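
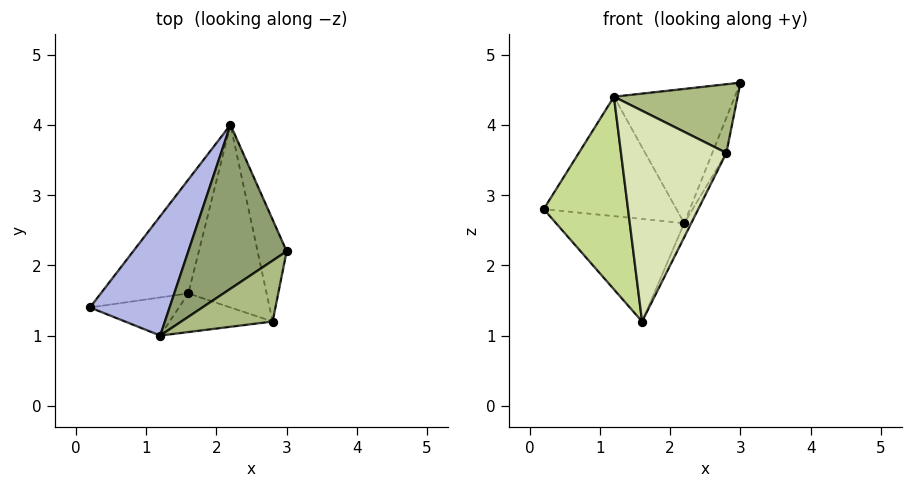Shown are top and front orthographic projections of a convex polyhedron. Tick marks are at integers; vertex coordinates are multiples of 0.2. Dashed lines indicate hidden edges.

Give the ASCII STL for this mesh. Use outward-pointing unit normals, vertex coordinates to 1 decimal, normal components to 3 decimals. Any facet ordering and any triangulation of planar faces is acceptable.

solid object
 facet normal -0.687 0.487 -0.540
  outer loop
   vertex 1.6 1.6 1.2
   vertex 0.2 1.4 2.8
   vertex 2.2 4.0 2.6
  endloop
 endfacet
 facet normal 0.952 0.100 -0.290
  outer loop
   vertex 2.8 1.2 3.6
   vertex 2.2 4.0 2.6
   vertex 3.0 2.2 4.6
  endloop
 endfacet
 facet normal 0.896 0.034 -0.442
  outer loop
   vertex 2.8 1.2 3.6
   vertex 1.6 1.6 1.2
   vertex 2.2 4.0 2.6
  endloop
 endfacet
 facet normal -0.647 0.539 0.539
  outer loop
   vertex 1.2 1.0 4.4
   vertex 2.2 4.0 2.6
   vertex 0.2 1.4 2.8
  endloop
 endfacet
 facet normal -0.453 0.565 0.690
  outer loop
   vertex 1.2 1.0 4.4
   vertex 3.0 2.2 4.6
   vertex 2.2 4.0 2.6
  endloop
 endfacet
 facet normal 0.391 -0.689 0.610
  outer loop
   vertex 1.2 1.0 4.4
   vertex 2.8 1.2 3.6
   vertex 3.0 2.2 4.6
  endloop
 endfacet
 facet normal -0.081 -0.978 -0.194
  outer loop
   vertex 1.2 1.0 4.4
   vertex 0.2 1.4 2.8
   vertex 1.6 1.6 1.2
  endloop
 endfacet
 facet normal 0.033 -0.983 -0.180
  outer loop
   vertex 1.2 1.0 4.4
   vertex 1.6 1.6 1.2
   vertex 2.8 1.2 3.6
  endloop
 endfacet
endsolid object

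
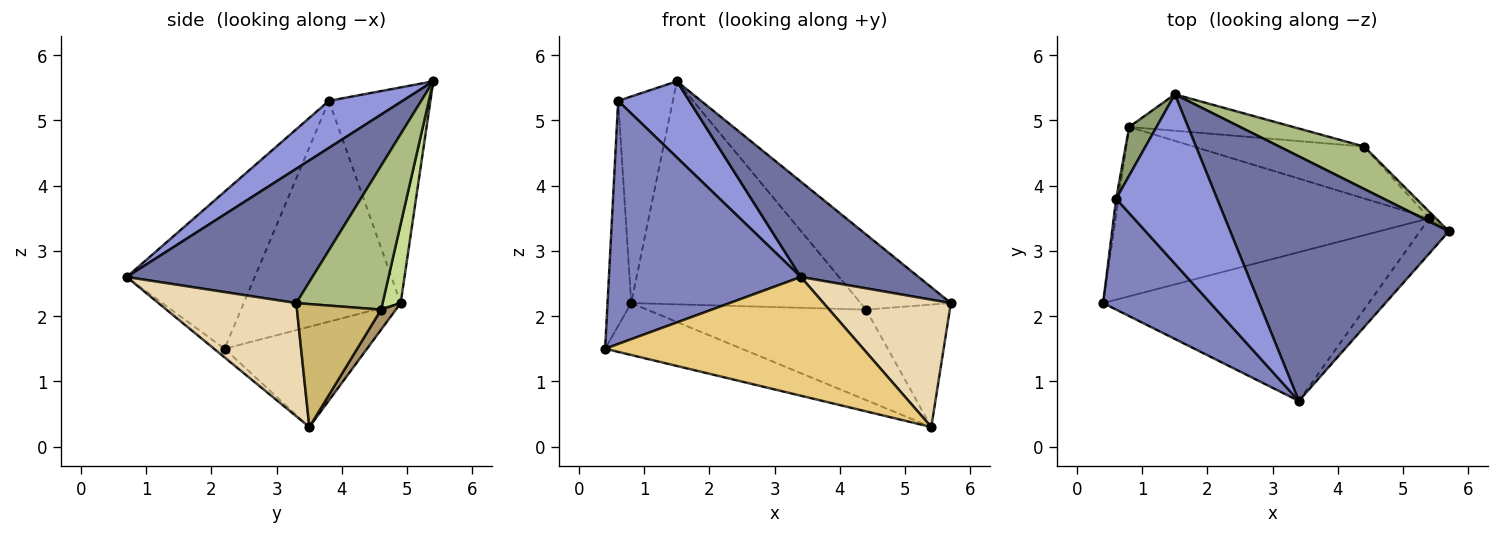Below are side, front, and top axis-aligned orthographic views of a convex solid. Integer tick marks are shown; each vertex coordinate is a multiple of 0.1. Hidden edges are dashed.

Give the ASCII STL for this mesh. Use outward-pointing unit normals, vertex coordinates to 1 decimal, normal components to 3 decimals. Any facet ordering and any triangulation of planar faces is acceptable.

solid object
 facet normal 0.497 -0.315 0.809
  outer loop
   vertex 3.4 0.7 2.6
   vertex 5.7 3.3 2.2
   vertex 1.5 5.4 5.6
  endloop
 endfacet
 facet normal -0.519 -0.778 0.355
  outer loop
   vertex 0.6 3.8 5.3
   vertex 0.4 2.2 1.5
   vertex 3.4 0.7 2.6
  endloop
 endfacet
 facet normal 0.391 -0.377 0.839
  outer loop
   vertex 0.6 3.8 5.3
   vertex 3.4 0.7 2.6
   vertex 1.5 5.4 5.6
  endloop
 endfacet
 facet normal -0.989 0.149 -0.011
  outer loop
   vertex 0.6 3.8 5.3
   vertex 0.8 4.9 2.2
   vertex 0.4 2.2 1.5
  endloop
 endfacet
 facet normal -0.875 0.471 0.111
  outer loop
   vertex 0.6 3.8 5.3
   vertex 1.5 5.4 5.6
   vertex 0.8 4.9 2.2
  endloop
 endfacet
 facet normal 0.640 0.669 0.377
  outer loop
   vertex 4.4 4.6 2.1
   vertex 1.5 5.4 5.6
   vertex 5.7 3.3 2.2
  endloop
 endfacet
 facet normal 0.078 0.984 -0.161
  outer loop
   vertex 4.4 4.6 2.1
   vertex 0.8 4.9 2.2
   vertex 1.5 5.4 5.6
  endloop
 endfacet
 facet normal -0.292 0.280 -0.914
  outer loop
   vertex 5.4 3.5 0.3
   vertex 0.4 2.2 1.5
   vertex 0.8 4.9 2.2
  endloop
 endfacet
 facet normal 0.058 0.866 -0.497
  outer loop
   vertex 5.4 3.5 0.3
   vertex 0.8 4.9 2.2
   vertex 4.4 4.6 2.1
  endloop
 endfacet
 facet normal 0.708 0.705 -0.038
  outer loop
   vertex 5.4 3.5 0.3
   vertex 4.4 4.6 2.1
   vertex 5.7 3.3 2.2
  endloop
 endfacet
 facet normal -0.025 -0.624 -0.781
  outer loop
   vertex 5.4 3.5 0.3
   vertex 3.4 0.7 2.6
   vertex 0.4 2.2 1.5
  endloop
 endfacet
 facet normal 0.722 -0.667 -0.184
  outer loop
   vertex 5.4 3.5 0.3
   vertex 5.7 3.3 2.2
   vertex 3.4 0.7 2.6
  endloop
 endfacet
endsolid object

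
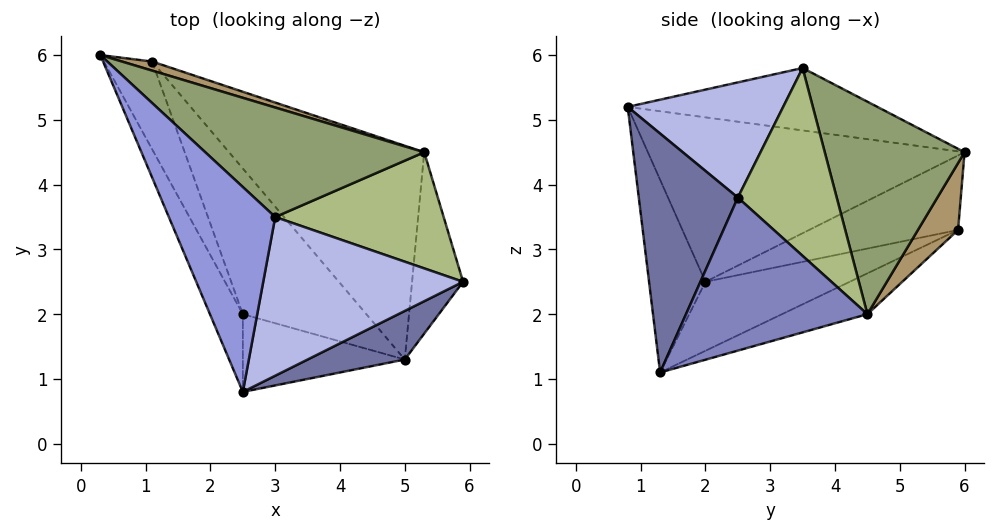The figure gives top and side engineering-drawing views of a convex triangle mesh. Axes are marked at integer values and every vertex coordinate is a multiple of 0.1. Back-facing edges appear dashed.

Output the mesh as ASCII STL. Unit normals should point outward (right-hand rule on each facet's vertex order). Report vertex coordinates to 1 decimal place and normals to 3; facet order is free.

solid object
 facet normal 0.504 -0.839 0.205
  outer loop
   vertex 5.0 1.3 1.1
   vertex 5.9 2.5 3.8
   vertex 2.5 0.8 5.2
  endloop
 endfacet
 facet normal 0.949 0.000 -0.316
  outer loop
   vertex 5.3 4.5 2.0
   vertex 5.9 2.5 3.8
   vertex 5.0 1.3 1.1
  endloop
 endfacet
 facet normal -0.504 -0.098 0.858
  outer loop
   vertex 3.0 3.5 5.8
   vertex 0.3 6.0 4.5
   vertex 2.5 0.8 5.2
  endloop
 endfacet
 facet normal 0.480 -0.274 0.833
  outer loop
   vertex 3.0 3.5 5.8
   vertex 2.5 0.8 5.2
   vertex 5.9 2.5 3.8
  endloop
 endfacet
 facet normal 0.463 0.747 0.477
  outer loop
   vertex 3.0 3.5 5.8
   vertex 5.3 4.5 2.0
   vertex 0.3 6.0 4.5
  endloop
 endfacet
 facet normal 0.575 0.636 0.515
  outer loop
   vertex 3.0 3.5 5.8
   vertex 5.9 2.5 3.8
   vertex 5.3 4.5 2.0
  endloop
 endfacet
 facet normal -0.897 -0.404 -0.179
  outer loop
   vertex 2.5 2.0 2.5
   vertex 2.5 0.8 5.2
   vertex 0.3 6.0 4.5
  endloop
 endfacet
 facet normal -0.435 -0.823 -0.366
  outer loop
   vertex 2.5 2.0 2.5
   vertex 5.0 1.3 1.1
   vertex 2.5 0.8 5.2
  endloop
 endfacet
 facet normal 0.357 0.920 0.161
  outer loop
   vertex 1.1 5.9 3.3
   vertex 0.3 6.0 4.5
   vertex 5.3 4.5 2.0
  endloop
 endfacet
 facet normal -0.196 0.282 -0.939
  outer loop
   vertex 1.1 5.9 3.3
   vertex 5.3 4.5 2.0
   vertex 5.0 1.3 1.1
  endloop
 endfacet
 facet normal -0.825 -0.186 -0.534
  outer loop
   vertex 1.1 5.9 3.3
   vertex 2.5 2.0 2.5
   vertex 0.3 6.0 4.5
  endloop
 endfacet
 facet normal -0.488 0.004 -0.873
  outer loop
   vertex 1.1 5.9 3.3
   vertex 5.0 1.3 1.1
   vertex 2.5 2.0 2.5
  endloop
 endfacet
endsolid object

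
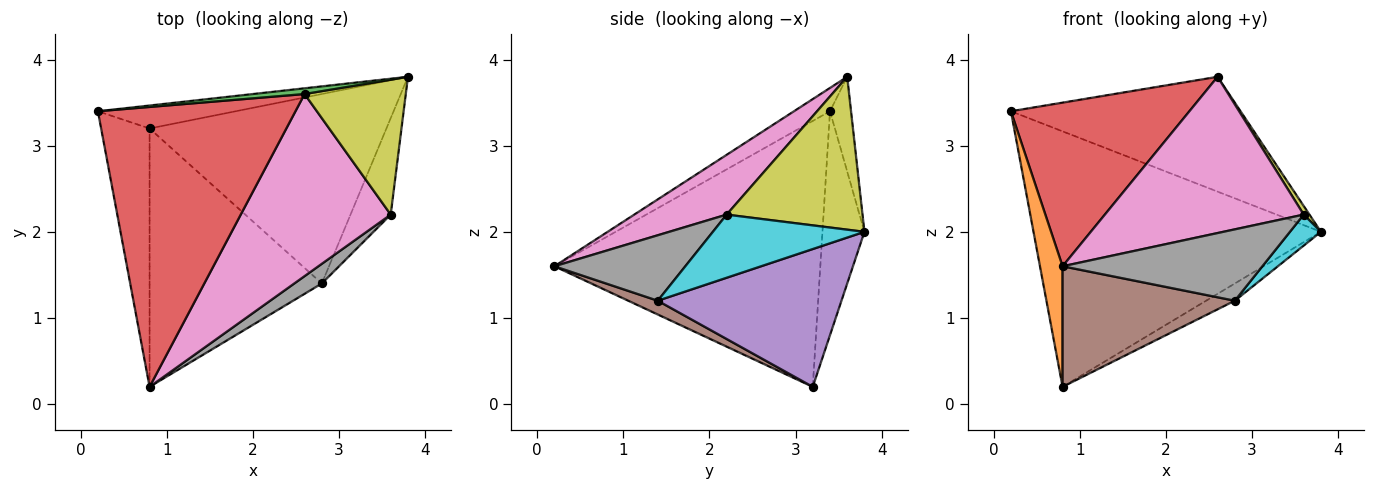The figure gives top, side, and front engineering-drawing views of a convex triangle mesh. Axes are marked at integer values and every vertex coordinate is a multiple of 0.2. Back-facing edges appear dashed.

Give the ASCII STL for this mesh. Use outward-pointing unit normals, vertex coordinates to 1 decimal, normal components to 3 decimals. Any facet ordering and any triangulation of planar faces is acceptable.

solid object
 facet normal -0.144 0.986 -0.089
  outer loop
   vertex 0.8 3.2 0.2
   vertex 0.2 3.4 3.4
   vertex 3.8 3.8 2.0
  endloop
 endfacet
 facet normal -0.980 -0.083 -0.179
  outer loop
   vertex 0.8 3.2 0.2
   vertex 0.8 0.2 1.6
   vertex 0.2 3.4 3.4
  endloop
 endfacet
 facet normal -0.091 0.995 0.050
  outer loop
   vertex 2.6 3.6 3.8
   vertex 3.8 3.8 2.0
   vertex 0.2 3.4 3.4
  endloop
 endfacet
 facet normal -0.101 -0.502 0.859
  outer loop
   vertex 2.6 3.6 3.8
   vertex 0.2 3.4 3.4
   vertex 0.8 0.2 1.6
  endloop
 endfacet
 facet normal 0.501 0.078 -0.862
  outer loop
   vertex 2.8 1.4 1.2
   vertex 0.8 3.2 0.2
   vertex 3.8 3.8 2.0
  endloop
 endfacet
 facet normal 0.072 -0.422 -0.904
  outer loop
   vertex 2.8 1.4 1.2
   vertex 0.8 0.2 1.6
   vertex 0.8 3.2 0.2
  endloop
 endfacet
 facet normal 0.290 -0.623 0.726
  outer loop
   vertex 3.6 2.2 2.2
   vertex 2.6 3.6 3.8
   vertex 0.8 0.2 1.6
  endloop
 endfacet
 facet normal 0.534 -0.815 0.225
  outer loop
   vertex 3.6 2.2 2.2
   vertex 0.8 0.2 1.6
   vertex 2.8 1.4 1.2
  endloop
 endfacet
 facet normal 0.833 -0.035 0.552
  outer loop
   vertex 3.6 2.2 2.2
   vertex 3.8 3.8 2.0
   vertex 2.6 3.6 3.8
  endloop
 endfacet
 facet normal 0.831 -0.170 -0.529
  outer loop
   vertex 3.6 2.2 2.2
   vertex 2.8 1.4 1.2
   vertex 3.8 3.8 2.0
  endloop
 endfacet
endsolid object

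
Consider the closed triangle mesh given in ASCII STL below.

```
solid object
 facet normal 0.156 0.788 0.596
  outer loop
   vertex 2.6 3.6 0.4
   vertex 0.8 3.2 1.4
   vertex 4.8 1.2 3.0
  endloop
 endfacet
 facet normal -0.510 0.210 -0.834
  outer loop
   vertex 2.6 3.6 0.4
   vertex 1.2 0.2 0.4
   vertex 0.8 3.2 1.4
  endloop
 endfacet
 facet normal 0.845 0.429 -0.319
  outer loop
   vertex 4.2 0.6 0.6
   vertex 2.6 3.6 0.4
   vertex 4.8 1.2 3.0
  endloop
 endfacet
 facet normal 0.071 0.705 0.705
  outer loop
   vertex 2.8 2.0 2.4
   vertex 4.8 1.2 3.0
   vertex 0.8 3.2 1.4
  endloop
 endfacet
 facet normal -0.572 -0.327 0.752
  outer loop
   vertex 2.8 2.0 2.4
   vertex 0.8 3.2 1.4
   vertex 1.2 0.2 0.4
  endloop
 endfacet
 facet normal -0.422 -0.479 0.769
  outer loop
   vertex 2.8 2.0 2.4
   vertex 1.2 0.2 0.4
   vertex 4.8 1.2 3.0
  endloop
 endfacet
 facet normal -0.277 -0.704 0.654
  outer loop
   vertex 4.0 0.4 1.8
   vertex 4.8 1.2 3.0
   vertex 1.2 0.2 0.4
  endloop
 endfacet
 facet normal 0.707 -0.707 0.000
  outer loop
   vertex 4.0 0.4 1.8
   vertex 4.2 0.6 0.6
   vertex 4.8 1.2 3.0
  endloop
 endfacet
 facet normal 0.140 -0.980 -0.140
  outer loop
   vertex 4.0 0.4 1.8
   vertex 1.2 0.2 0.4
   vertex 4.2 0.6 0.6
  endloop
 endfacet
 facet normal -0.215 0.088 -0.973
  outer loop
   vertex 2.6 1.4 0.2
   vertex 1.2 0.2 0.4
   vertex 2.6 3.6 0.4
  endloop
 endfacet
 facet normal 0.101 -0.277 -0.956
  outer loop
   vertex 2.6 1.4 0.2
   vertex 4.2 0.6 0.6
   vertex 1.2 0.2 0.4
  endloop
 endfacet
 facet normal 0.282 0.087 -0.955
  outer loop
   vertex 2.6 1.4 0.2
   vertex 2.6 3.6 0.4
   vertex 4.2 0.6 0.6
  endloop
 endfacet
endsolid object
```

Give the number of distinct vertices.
8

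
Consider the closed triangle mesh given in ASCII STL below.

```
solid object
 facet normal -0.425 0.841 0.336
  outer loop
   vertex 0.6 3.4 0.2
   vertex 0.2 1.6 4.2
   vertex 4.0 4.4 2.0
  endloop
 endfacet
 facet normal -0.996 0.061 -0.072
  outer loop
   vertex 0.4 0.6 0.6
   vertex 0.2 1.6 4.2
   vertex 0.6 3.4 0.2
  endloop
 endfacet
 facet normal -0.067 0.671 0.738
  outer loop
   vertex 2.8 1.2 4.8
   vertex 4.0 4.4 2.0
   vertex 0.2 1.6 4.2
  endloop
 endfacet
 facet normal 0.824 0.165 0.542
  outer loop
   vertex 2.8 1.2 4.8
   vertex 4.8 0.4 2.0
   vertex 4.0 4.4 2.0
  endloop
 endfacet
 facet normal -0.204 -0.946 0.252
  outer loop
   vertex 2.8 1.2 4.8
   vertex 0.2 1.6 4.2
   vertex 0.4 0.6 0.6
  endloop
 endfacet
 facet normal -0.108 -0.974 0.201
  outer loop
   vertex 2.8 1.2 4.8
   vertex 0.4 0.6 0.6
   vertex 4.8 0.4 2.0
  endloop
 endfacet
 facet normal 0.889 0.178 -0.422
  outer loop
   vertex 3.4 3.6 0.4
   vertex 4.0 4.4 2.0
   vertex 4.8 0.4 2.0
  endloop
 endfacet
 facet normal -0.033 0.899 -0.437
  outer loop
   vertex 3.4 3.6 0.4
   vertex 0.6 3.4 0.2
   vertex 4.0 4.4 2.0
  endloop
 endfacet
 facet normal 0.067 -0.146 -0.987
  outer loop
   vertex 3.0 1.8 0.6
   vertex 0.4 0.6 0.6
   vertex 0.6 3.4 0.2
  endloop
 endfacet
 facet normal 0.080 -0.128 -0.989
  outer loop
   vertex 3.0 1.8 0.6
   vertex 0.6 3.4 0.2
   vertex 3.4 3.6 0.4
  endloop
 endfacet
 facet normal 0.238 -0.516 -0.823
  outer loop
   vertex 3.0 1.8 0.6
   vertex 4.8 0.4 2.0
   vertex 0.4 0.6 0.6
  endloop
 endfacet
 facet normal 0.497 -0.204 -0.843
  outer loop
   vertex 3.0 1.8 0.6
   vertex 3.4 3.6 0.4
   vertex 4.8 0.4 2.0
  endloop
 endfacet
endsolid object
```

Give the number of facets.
12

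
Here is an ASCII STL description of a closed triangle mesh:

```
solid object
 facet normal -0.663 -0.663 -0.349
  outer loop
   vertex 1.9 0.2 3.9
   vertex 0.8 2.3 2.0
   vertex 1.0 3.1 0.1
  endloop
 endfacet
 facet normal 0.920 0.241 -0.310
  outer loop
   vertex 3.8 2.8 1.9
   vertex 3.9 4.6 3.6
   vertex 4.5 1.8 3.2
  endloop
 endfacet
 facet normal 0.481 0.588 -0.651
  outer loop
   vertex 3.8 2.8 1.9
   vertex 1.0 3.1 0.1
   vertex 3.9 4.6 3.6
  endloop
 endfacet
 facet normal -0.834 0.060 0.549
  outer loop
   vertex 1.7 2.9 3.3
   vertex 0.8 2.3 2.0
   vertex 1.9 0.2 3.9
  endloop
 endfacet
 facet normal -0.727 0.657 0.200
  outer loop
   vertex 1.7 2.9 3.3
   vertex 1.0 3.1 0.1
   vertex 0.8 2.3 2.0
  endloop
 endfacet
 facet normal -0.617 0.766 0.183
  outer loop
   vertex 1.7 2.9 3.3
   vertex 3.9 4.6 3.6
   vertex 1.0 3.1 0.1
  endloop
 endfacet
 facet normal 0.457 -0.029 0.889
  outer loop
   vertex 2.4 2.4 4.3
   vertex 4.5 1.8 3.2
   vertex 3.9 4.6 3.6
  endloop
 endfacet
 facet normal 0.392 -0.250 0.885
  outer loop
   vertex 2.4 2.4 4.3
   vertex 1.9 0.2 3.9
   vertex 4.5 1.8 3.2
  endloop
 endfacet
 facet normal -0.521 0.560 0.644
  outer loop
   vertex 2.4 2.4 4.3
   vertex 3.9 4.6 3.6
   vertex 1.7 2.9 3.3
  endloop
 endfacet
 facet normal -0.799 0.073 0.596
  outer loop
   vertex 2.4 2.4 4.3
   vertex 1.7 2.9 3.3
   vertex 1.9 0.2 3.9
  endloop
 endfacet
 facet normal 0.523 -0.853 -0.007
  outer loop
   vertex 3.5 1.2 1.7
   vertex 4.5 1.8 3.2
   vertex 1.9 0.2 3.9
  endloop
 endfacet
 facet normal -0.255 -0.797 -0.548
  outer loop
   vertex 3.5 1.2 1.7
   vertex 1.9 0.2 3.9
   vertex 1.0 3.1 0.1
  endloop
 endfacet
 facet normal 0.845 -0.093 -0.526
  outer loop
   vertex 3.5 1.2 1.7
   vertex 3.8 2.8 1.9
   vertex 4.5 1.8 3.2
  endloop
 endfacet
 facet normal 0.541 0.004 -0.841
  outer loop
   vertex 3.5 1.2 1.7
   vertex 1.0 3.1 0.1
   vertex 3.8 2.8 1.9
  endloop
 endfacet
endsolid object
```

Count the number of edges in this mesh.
21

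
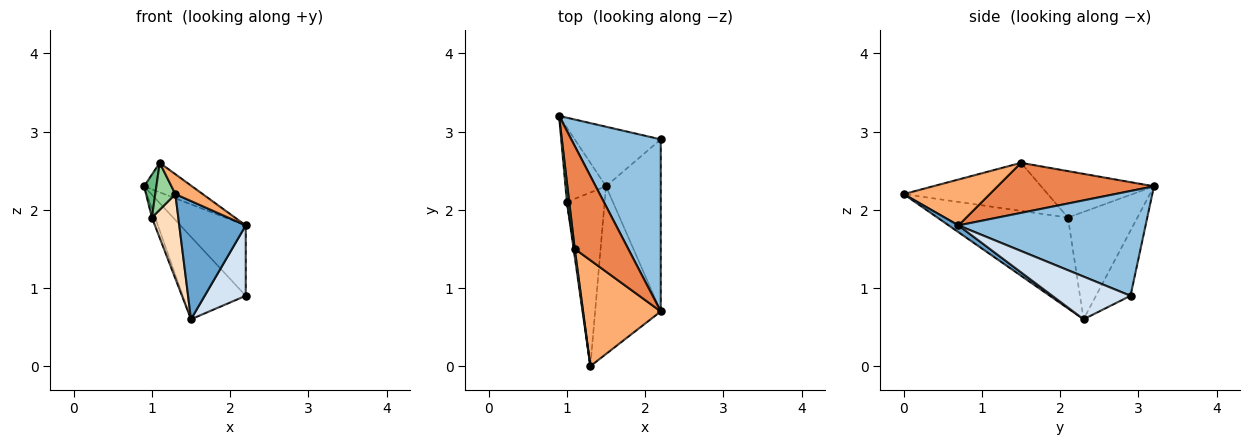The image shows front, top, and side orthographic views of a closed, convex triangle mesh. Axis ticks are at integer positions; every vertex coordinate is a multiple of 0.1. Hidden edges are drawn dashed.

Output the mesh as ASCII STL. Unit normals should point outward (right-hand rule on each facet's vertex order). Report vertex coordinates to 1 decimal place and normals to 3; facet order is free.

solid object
 facet normal 0.084 -0.574 -0.815
  outer loop
   vertex 1.5 2.3 0.6
   vertex 2.2 0.7 1.8
   vertex 1.3 0.0 2.2
  endloop
 endfacet
 facet normal 0.735 0.257 0.628
  outer loop
   vertex 2.2 2.9 0.9
   vertex 0.9 3.2 2.3
   vertex 2.2 0.7 1.8
  endloop
 endfacet
 facet normal -0.406 0.741 -0.535
  outer loop
   vertex 2.2 2.9 0.9
   vertex 1.5 2.3 0.6
   vertex 0.9 3.2 2.3
  endloop
 endfacet
 facet normal 0.585 -0.307 -0.751
  outer loop
   vertex 2.2 2.9 0.9
   vertex 2.2 0.7 1.8
   vertex 1.5 2.3 0.6
  endloop
 endfacet
 facet normal 0.669 0.205 0.715
  outer loop
   vertex 1.1 1.5 2.6
   vertex 2.2 0.7 1.8
   vertex 0.9 3.2 2.3
  endloop
 endfacet
 facet normal 0.502 -0.160 0.850
  outer loop
   vertex 1.1 1.5 2.6
   vertex 1.3 0.0 2.2
   vertex 2.2 0.7 1.8
  endloop
 endfacet
 facet normal -0.935 0.043 -0.353
  outer loop
   vertex 1.0 2.1 1.9
   vertex 0.9 3.2 2.3
   vertex 1.5 2.3 0.6
  endloop
 endfacet
 facet normal -0.908 -0.184 -0.377
  outer loop
   vertex 1.0 2.1 1.9
   vertex 1.5 2.3 0.6
   vertex 1.3 0.0 2.2
  endloop
 endfacet
 facet normal -0.993 -0.108 0.049
  outer loop
   vertex 1.0 2.1 1.9
   vertex 1.1 1.5 2.6
   vertex 0.9 3.2 2.3
  endloop
 endfacet
 facet normal -0.990 -0.138 0.023
  outer loop
   vertex 1.0 2.1 1.9
   vertex 1.3 0.0 2.2
   vertex 1.1 1.5 2.6
  endloop
 endfacet
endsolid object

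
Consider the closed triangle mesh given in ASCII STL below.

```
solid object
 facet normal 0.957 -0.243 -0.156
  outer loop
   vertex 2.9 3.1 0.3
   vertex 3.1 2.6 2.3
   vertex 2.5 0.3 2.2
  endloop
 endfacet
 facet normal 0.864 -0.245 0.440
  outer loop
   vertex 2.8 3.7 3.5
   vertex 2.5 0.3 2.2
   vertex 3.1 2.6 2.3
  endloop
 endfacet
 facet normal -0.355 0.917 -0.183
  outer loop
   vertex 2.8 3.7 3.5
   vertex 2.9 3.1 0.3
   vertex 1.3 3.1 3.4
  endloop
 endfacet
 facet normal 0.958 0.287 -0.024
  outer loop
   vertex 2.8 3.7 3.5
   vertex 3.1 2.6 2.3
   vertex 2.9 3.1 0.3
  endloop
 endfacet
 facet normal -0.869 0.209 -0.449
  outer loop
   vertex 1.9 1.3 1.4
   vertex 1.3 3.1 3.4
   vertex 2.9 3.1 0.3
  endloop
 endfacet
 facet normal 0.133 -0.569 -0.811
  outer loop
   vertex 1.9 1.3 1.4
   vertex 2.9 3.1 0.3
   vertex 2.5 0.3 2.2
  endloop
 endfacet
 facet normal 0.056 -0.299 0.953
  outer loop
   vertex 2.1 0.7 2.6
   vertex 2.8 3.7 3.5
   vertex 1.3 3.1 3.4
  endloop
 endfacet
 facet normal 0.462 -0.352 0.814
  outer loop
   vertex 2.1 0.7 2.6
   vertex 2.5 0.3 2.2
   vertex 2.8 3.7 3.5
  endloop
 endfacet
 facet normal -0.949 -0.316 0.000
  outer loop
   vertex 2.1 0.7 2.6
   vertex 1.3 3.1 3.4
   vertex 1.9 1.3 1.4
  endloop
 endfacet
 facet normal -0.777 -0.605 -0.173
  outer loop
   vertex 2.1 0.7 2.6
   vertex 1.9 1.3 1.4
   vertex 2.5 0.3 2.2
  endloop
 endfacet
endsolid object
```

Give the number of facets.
10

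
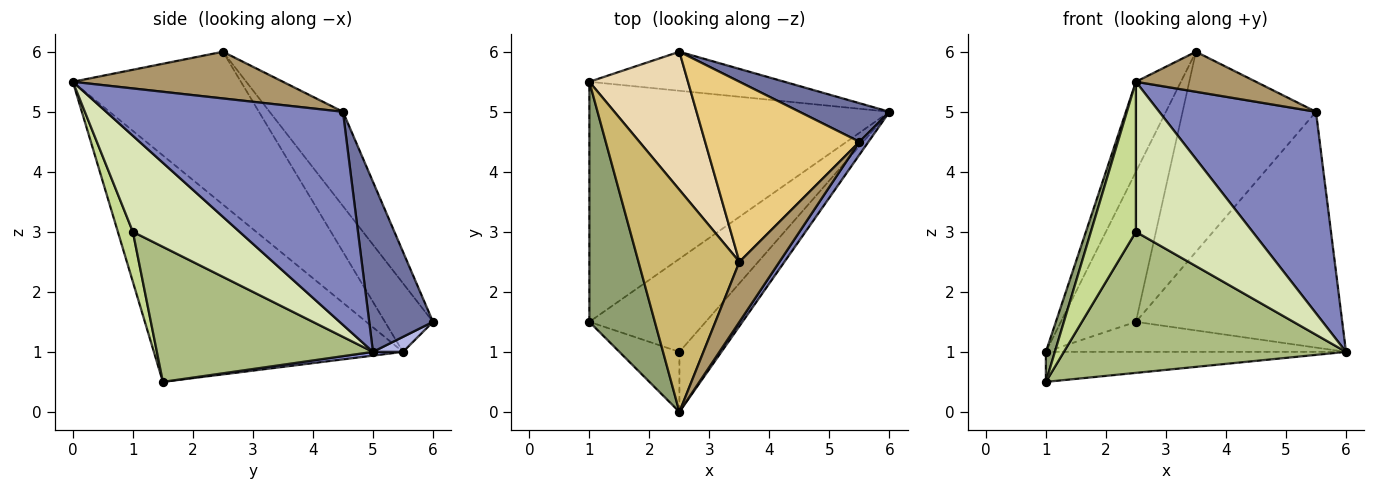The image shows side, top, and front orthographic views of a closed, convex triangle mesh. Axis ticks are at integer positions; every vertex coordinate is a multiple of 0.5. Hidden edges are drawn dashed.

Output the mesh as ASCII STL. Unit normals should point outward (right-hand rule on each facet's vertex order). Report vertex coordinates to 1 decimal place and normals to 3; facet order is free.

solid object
 facet normal 0.292 0.944 0.154
  outer loop
   vertex 5.5 4.5 5.0
   vertex 6.0 5.0 1.0
   vertex 2.5 6.0 1.5
  endloop
 endfacet
 facet normal 0.833 -0.552 0.035
  outer loop
   vertex 5.5 4.5 5.0
   vertex 2.5 0.0 5.5
   vertex 6.0 5.0 1.0
  endloop
 endfacet
 facet normal 0.012 0.124 -0.992
  outer loop
   vertex 1.0 5.5 1.0
   vertex 6.0 5.0 1.0
   vertex 1.0 1.5 0.5
  endloop
 endfacet
 facet normal 0.061 0.609 -0.791
  outer loop
   vertex 1.0 5.5 1.0
   vertex 2.5 6.0 1.5
   vertex 6.0 5.0 1.0
  endloop
 endfacet
 facet normal -0.960 -0.035 0.278
  outer loop
   vertex 1.0 5.5 1.0
   vertex 1.0 1.5 0.5
   vertex 2.5 0.0 5.5
  endloop
 endfacet
 facet normal 0.539 -0.703 -0.464
  outer loop
   vertex 2.5 1.0 3.0
   vertex 1.0 1.5 0.5
   vertex 6.0 5.0 1.0
  endloop
 endfacet
 facet normal 0.296 -0.887 -0.355
  outer loop
   vertex 2.5 1.0 3.0
   vertex 2.5 0.0 5.5
   vertex 1.0 1.5 0.5
  endloop
 endfacet
 facet normal 0.647 -0.708 -0.283
  outer loop
   vertex 2.5 1.0 3.0
   vertex 6.0 5.0 1.0
   vertex 2.5 0.0 5.5
  endloop
 endfacet
 facet normal 0.697 -0.398 0.597
  outer loop
   vertex 3.5 2.5 6.0
   vertex 2.5 0.0 5.5
   vertex 5.5 4.5 5.0
  endloop
 endfacet
 facet normal -0.814 0.218 0.538
  outer loop
   vertex 3.5 2.5 6.0
   vertex 1.0 5.5 1.0
   vertex 2.5 0.0 5.5
  endloop
 endfacet
 facet normal -0.378 0.688 0.619
  outer loop
   vertex 3.5 2.5 6.0
   vertex 5.5 4.5 5.0
   vertex 2.5 6.0 1.5
  endloop
 endfacet
 facet normal -0.426 0.666 0.613
  outer loop
   vertex 3.5 2.5 6.0
   vertex 2.5 6.0 1.5
   vertex 1.0 5.5 1.0
  endloop
 endfacet
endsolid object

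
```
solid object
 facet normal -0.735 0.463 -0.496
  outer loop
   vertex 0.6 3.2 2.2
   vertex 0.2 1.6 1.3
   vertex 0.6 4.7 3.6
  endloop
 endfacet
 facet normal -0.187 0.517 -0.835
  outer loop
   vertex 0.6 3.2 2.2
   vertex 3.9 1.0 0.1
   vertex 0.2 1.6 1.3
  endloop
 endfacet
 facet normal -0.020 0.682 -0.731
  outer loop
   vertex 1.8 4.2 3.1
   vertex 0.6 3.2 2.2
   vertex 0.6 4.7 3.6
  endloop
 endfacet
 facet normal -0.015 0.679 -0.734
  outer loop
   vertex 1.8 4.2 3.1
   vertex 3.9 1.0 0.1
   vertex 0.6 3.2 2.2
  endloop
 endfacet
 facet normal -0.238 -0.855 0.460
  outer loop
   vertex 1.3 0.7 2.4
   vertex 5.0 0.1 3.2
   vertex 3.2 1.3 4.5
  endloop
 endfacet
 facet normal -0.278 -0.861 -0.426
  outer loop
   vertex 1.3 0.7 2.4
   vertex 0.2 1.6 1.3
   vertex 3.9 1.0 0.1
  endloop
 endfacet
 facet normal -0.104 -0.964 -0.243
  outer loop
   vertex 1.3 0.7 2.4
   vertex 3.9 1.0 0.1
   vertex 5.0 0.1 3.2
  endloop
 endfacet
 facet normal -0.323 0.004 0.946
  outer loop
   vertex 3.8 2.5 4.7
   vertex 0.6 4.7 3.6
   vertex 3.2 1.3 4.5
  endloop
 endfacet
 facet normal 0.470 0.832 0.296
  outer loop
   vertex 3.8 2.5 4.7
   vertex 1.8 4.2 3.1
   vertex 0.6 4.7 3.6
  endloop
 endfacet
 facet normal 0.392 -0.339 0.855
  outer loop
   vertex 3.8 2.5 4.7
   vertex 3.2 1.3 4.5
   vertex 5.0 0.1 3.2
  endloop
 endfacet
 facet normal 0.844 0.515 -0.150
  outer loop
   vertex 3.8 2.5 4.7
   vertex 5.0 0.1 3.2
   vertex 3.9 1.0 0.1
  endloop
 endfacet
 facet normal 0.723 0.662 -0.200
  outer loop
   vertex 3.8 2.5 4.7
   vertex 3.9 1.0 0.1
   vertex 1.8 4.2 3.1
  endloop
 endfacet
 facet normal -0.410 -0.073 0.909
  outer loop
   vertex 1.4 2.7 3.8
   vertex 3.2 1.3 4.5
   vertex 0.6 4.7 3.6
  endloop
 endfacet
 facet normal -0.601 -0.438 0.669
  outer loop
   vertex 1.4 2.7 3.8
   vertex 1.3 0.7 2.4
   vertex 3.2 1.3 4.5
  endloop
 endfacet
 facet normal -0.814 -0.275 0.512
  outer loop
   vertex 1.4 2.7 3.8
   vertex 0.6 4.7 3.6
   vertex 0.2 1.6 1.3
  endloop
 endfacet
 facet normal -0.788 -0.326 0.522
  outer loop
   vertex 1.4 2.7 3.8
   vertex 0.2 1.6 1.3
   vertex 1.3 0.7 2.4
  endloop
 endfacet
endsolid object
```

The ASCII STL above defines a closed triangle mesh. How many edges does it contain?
24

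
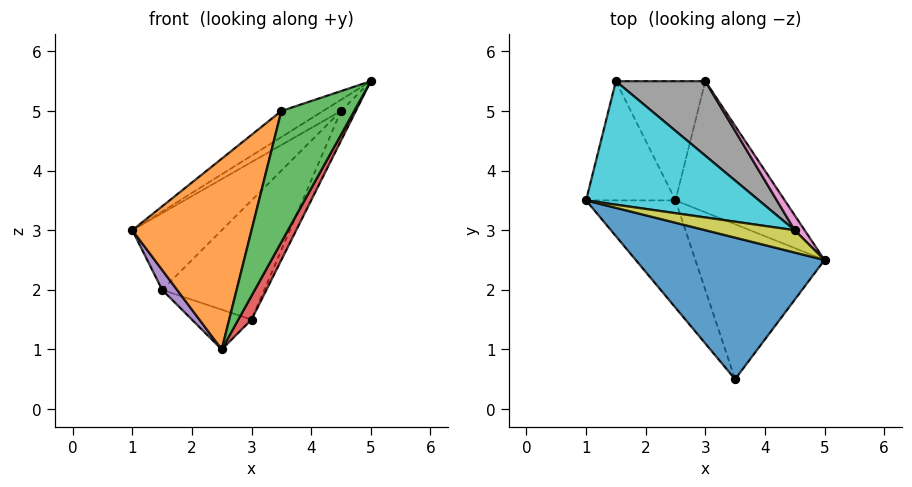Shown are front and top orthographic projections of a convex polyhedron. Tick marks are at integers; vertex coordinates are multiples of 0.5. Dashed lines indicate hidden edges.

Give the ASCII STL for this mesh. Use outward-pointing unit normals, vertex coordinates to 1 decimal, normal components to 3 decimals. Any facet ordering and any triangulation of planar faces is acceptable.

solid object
 facet normal -0.495 0.157 0.855
  outer loop
   vertex 3.5 0.5 5.0
   vertex 5.0 2.5 5.5
   vertex 1.0 3.5 3.0
  endloop
 endfacet
 facet normal -0.547 -0.730 -0.410
  outer loop
   vertex 2.5 3.5 1.0
   vertex 3.5 0.5 5.0
   vertex 1.0 3.5 3.0
  endloop
 endfacet
 facet normal 0.745 -0.431 -0.510
  outer loop
   vertex 2.5 3.5 1.0
   vertex 5.0 2.5 5.5
   vertex 3.5 0.5 5.0
  endloop
 endfacet
 facet normal 0.862 -0.091 -0.499
  outer loop
   vertex 3.0 5.5 1.5
   vertex 5.0 2.5 5.5
   vertex 2.5 3.5 1.0
  endloop
 endfacet
 facet normal -0.796 -0.100 -0.597
  outer loop
   vertex 1.5 5.5 2.0
   vertex 2.5 3.5 1.0
   vertex 1.0 3.5 3.0
  endloop
 endfacet
 facet normal -0.302 0.302 -0.905
  outer loop
   vertex 1.5 5.5 2.0
   vertex 3.0 5.5 1.5
   vertex 2.5 3.5 1.0
  endloop
 endfacet
 facet normal 0.408 0.816 0.408
  outer loop
   vertex 4.5 3.0 5.0
   vertex 5.0 2.5 5.5
   vertex 3.0 5.5 1.5
  endloop
 endfacet
 facet normal 0.174 0.835 0.522
  outer loop
   vertex 4.5 3.0 5.0
   vertex 3.0 5.5 1.5
   vertex 1.5 5.5 2.0
  endloop
 endfacet
 facet normal -0.408 0.408 0.816
  outer loop
   vertex 4.5 3.0 5.0
   vertex 1.0 3.5 3.0
   vertex 5.0 2.5 5.5
  endloop
 endfacet
 facet normal -0.379 0.488 0.786
  outer loop
   vertex 4.5 3.0 5.0
   vertex 1.5 5.5 2.0
   vertex 1.0 3.5 3.0
  endloop
 endfacet
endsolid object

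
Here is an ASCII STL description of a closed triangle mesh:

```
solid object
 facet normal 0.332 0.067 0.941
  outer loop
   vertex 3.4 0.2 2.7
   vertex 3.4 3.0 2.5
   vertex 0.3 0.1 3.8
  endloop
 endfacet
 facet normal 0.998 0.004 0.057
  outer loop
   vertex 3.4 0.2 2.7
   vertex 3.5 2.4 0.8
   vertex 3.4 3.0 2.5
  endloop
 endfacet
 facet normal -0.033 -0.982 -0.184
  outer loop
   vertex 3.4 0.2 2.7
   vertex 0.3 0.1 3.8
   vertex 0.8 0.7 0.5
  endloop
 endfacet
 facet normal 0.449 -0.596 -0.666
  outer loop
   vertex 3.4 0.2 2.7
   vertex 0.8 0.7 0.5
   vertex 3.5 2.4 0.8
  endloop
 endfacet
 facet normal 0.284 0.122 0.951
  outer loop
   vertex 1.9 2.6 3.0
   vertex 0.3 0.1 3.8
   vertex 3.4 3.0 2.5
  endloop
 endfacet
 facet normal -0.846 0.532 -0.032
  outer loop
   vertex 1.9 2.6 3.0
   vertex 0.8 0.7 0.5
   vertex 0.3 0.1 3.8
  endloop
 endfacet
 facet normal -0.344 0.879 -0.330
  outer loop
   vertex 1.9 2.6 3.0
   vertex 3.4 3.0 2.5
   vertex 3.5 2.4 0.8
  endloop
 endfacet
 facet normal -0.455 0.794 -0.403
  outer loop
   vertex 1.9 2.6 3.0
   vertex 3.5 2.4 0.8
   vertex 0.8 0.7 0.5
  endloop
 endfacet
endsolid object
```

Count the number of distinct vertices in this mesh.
6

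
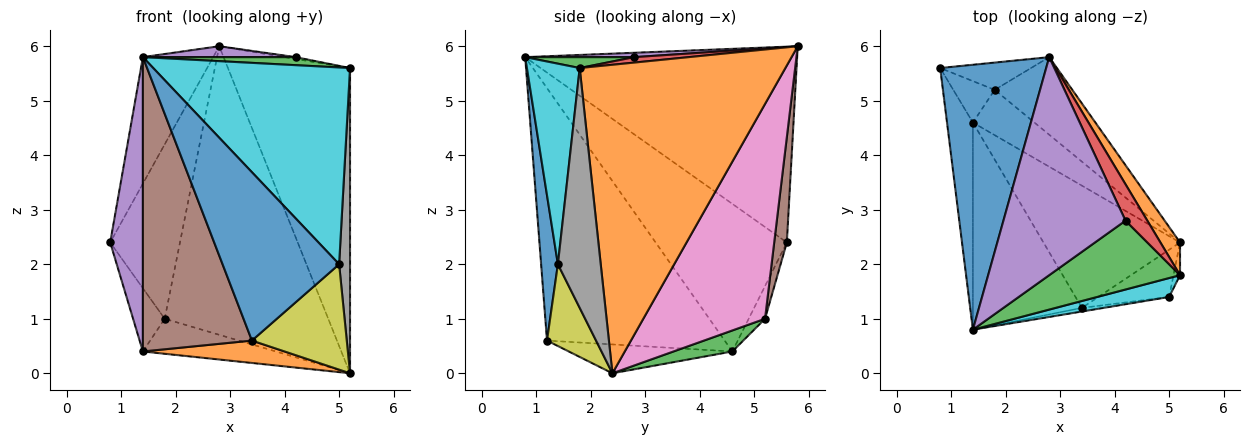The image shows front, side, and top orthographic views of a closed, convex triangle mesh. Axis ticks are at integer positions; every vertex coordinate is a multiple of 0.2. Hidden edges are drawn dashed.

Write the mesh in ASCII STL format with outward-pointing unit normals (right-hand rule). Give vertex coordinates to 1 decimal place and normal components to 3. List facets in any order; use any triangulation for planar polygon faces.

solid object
 facet normal -0.858 0.222 0.464
  outer loop
   vertex 2.8 5.8 6.0
   vertex 0.8 5.6 2.4
   vertex 1.4 0.8 5.8
  endloop
 endfacet
 facet normal 0.859 0.510 0.055
  outer loop
   vertex 2.8 5.8 6.0
   vertex 5.2 1.8 5.6
   vertex 5.2 2.4 0.0
  endloop
 endfacet
 facet normal 0.082 -0.115 0.990
  outer loop
   vertex 4.2 2.8 5.8
   vertex 1.4 0.8 5.8
   vertex 5.2 1.8 5.6
  endloop
 endfacet
 facet normal 0.242 0.048 0.969
  outer loop
   vertex 4.2 2.8 5.8
   vertex 5.2 1.8 5.6
   vertex 2.8 5.8 6.0
  endloop
 endfacet
 facet normal 0.036 -0.050 0.998
  outer loop
   vertex 4.2 2.8 5.8
   vertex 2.8 5.8 6.0
   vertex 1.4 0.8 5.8
  endloop
 endfacet
 facet normal 0.176 0.973 -0.152
  outer loop
   vertex 1.8 5.2 1.0
   vertex 0.8 5.6 2.4
   vertex 2.8 5.8 6.0
  endloop
 endfacet
 facet normal 0.584 0.784 -0.211
  outer loop
   vertex 1.8 5.2 1.0
   vertex 2.8 5.8 6.0
   vertex 5.2 2.4 0.0
  endloop
 endfacet
 facet normal 0.969 -0.247 -0.026
  outer loop
   vertex 5.0 1.4 2.0
   vertex 5.2 2.4 0.0
   vertex 5.2 1.8 5.6
  endloop
 endfacet
 facet normal 0.427 -0.825 -0.370
  outer loop
   vertex 5.0 1.4 2.0
   vertex 3.4 1.2 0.6
   vertex 5.2 2.4 0.0
  endloop
 endfacet
 facet normal 0.258 -0.962 0.093
  outer loop
   vertex 5.0 1.4 2.0
   vertex 5.2 1.8 5.6
   vertex 1.4 0.8 5.8
  endloop
 endfacet
 facet normal 0.142 -0.990 -0.021
  outer loop
   vertex 5.0 1.4 2.0
   vertex 1.4 0.8 5.8
   vertex 3.4 1.2 0.6
  endloop
 endfacet
 facet normal -0.203 -0.176 -0.963
  outer loop
   vertex 1.4 4.6 0.4
   vertex 5.2 2.4 0.0
   vertex 3.4 1.2 0.6
  endloop
 endfacet
 facet normal 0.261 0.590 -0.764
  outer loop
   vertex 1.4 4.6 0.4
   vertex 1.8 5.2 1.0
   vertex 5.2 2.4 0.0
  endloop
 endfacet
 facet normal -0.397 0.768 -0.503
  outer loop
   vertex 1.4 4.6 0.4
   vertex 0.8 5.6 2.4
   vertex 1.8 5.2 1.0
  endloop
 endfacet
 facet normal -0.957 -0.238 -0.168
  outer loop
   vertex 1.4 4.6 0.4
   vertex 1.4 0.8 5.8
   vertex 0.8 5.6 2.4
  endloop
 endfacet
 facet normal -0.800 -0.491 -0.345
  outer loop
   vertex 1.4 4.6 0.4
   vertex 3.4 1.2 0.6
   vertex 1.4 0.8 5.8
  endloop
 endfacet
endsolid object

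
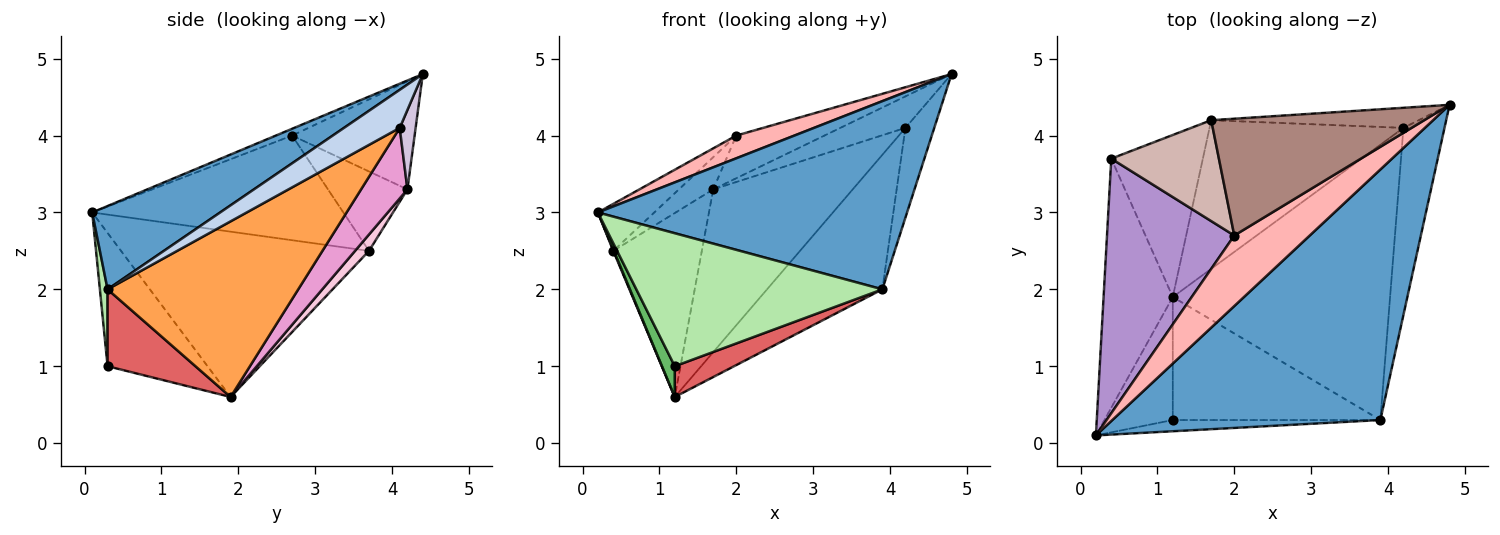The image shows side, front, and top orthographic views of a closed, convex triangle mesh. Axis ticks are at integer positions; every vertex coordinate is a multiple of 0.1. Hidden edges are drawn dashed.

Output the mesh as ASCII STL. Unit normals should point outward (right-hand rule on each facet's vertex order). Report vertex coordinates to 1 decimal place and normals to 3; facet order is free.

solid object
 facet normal 0.241 -0.583 0.776
  outer loop
   vertex 3.9 0.3 2.0
   vertex 4.8 4.4 4.8
   vertex 0.2 0.1 3.0
  endloop
 endfacet
 facet normal 0.641 0.332 -0.692
  outer loop
   vertex 3.9 0.3 2.0
   vertex 4.2 4.1 4.1
   vertex 4.8 4.4 4.8
  endloop
 endfacet
 facet normal 0.588 0.355 -0.727
  outer loop
   vertex 3.9 0.3 2.0
   vertex 1.2 1.9 0.6
   vertex 4.2 4.1 4.1
  endloop
 endfacet
 facet normal -0.922 -0.002 -0.386
  outer loop
   vertex 0.4 3.7 2.5
   vertex 1.2 1.9 0.6
   vertex 0.2 0.1 3.0
  endloop
 endfacet
 facet normal -0.884 -0.113 -0.453
  outer loop
   vertex 1.2 0.3 1.0
   vertex 0.2 0.1 3.0
   vertex 1.2 1.9 0.6
  endloop
 endfacet
 facet normal 0.031 -0.996 -0.084
  outer loop
   vertex 1.2 0.3 1.0
   vertex 3.9 0.3 2.0
   vertex 0.2 0.1 3.0
  endloop
 endfacet
 facet normal 0.338 -0.228 -0.913
  outer loop
   vertex 1.2 0.3 1.0
   vertex 1.2 1.9 0.6
   vertex 3.9 0.3 2.0
  endloop
 endfacet
 facet normal -0.085 -0.306 0.948
  outer loop
   vertex 2.0 2.7 4.0
   vertex 0.2 0.1 3.0
   vertex 4.8 4.4 4.8
  endloop
 endfacet
 facet normal -0.629 0.141 0.765
  outer loop
   vertex 2.0 2.7 4.0
   vertex 0.4 3.7 2.5
   vertex 0.2 0.1 3.0
  endloop
 endfacet
 facet normal 0.202 0.826 -0.527
  outer loop
   vertex 1.7 4.2 3.3
   vertex 4.8 4.4 4.8
   vertex 4.2 4.1 4.1
  endloop
 endfacet
 facet normal -0.430 0.310 0.848
  outer loop
   vertex 1.7 4.2 3.3
   vertex 2.0 2.7 4.0
   vertex 4.8 4.4 4.8
  endloop
 endfacet
 facet normal -0.575 0.249 0.779
  outer loop
   vertex 1.7 4.2 3.3
   vertex 0.4 3.7 2.5
   vertex 2.0 2.7 4.0
  endloop
 endfacet
 facet normal 0.238 0.717 -0.655
  outer loop
   vertex 1.7 4.2 3.3
   vertex 4.2 4.1 4.1
   vertex 1.2 1.9 0.6
  endloop
 endfacet
 facet normal 0.117 0.745 -0.656
  outer loop
   vertex 1.7 4.2 3.3
   vertex 1.2 1.9 0.6
   vertex 0.4 3.7 2.5
  endloop
 endfacet
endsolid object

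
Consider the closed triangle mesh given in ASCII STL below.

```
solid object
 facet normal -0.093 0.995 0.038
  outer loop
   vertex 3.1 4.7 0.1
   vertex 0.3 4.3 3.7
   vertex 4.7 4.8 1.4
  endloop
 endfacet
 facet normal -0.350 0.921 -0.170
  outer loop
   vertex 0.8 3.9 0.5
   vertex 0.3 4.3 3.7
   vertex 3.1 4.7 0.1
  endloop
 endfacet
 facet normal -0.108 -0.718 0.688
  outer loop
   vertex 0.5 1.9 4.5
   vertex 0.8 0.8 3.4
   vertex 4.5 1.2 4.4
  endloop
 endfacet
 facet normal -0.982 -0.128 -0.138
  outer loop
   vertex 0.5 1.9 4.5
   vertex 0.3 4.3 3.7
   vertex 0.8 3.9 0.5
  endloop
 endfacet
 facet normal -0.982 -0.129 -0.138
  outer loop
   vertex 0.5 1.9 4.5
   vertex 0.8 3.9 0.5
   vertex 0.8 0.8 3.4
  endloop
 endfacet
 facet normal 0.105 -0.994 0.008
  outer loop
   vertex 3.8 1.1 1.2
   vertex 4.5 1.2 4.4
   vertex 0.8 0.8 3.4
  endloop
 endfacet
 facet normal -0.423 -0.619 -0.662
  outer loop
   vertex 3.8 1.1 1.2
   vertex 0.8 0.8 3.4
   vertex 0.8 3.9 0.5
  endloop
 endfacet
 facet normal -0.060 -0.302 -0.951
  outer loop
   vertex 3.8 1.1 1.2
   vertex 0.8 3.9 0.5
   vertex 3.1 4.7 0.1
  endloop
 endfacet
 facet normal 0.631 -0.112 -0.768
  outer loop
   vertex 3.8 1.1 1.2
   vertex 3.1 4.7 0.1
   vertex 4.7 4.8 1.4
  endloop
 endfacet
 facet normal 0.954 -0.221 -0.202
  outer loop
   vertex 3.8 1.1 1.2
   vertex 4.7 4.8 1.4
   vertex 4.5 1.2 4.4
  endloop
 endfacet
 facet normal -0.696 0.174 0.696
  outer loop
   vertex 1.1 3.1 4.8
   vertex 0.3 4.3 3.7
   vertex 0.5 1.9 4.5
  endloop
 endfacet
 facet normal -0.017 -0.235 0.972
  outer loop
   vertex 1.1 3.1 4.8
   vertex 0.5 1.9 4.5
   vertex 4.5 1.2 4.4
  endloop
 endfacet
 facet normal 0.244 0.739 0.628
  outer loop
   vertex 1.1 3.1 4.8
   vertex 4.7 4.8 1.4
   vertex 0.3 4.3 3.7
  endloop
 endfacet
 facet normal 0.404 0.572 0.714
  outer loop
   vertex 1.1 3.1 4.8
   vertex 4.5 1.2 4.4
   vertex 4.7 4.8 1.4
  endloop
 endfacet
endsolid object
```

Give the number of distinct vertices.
9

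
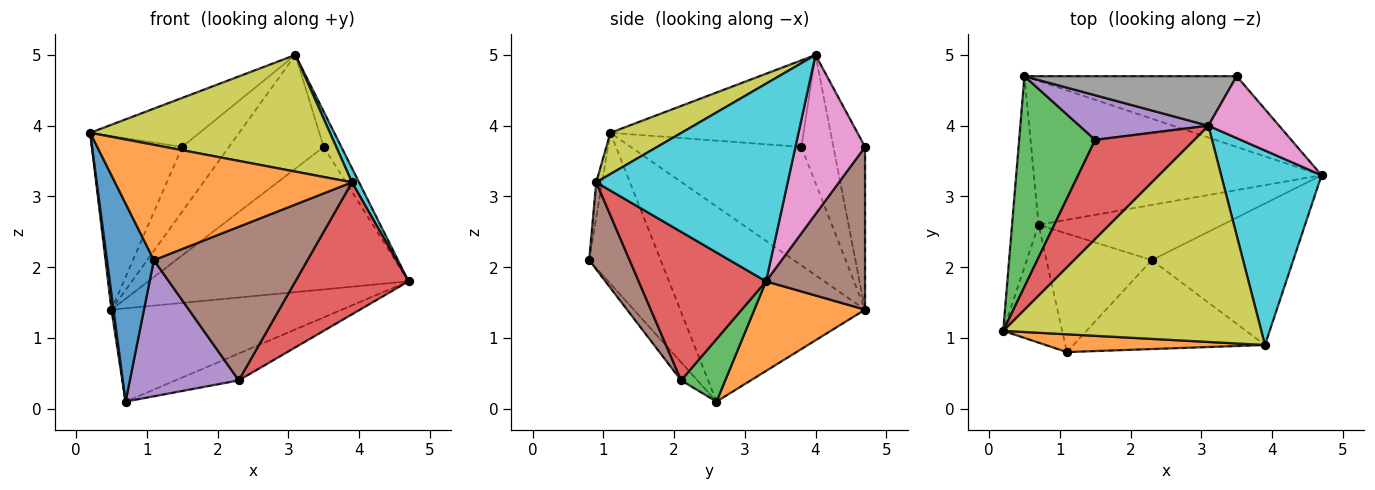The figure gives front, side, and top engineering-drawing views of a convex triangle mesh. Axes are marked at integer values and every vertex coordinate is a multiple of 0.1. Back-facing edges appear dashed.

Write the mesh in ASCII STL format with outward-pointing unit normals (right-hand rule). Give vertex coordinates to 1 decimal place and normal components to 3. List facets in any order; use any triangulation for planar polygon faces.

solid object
 facet normal -0.991 -0.011 -0.135
  outer loop
   vertex 0.7 2.6 0.1
   vertex 0.2 1.1 3.9
   vertex 0.5 4.7 1.4
  endloop
 endfacet
 facet normal 0.253 0.527 -0.812
  outer loop
   vertex 0.7 2.6 0.1
   vertex 0.5 4.7 1.4
   vertex 4.7 3.3 1.8
  endloop
 endfacet
 facet normal -0.769 0.407 0.493
  outer loop
   vertex 1.5 3.8 3.7
   vertex 0.5 4.7 1.4
   vertex 0.2 1.1 3.9
  endloop
 endfacet
 facet normal -0.617 0.349 0.705
  outer loop
   vertex 1.5 3.8 3.7
   vertex 0.2 1.1 3.9
   vertex 3.1 4.0 5.0
  endloop
 endfacet
 facet normal -0.491 0.717 0.494
  outer loop
   vertex 1.5 3.8 3.7
   vertex 3.1 4.0 5.0
   vertex 0.5 4.7 1.4
  endloop
 endfacet
 facet normal 0.323 0.848 -0.421
  outer loop
   vertex 3.5 4.7 3.7
   vertex 4.7 3.3 1.8
   vertex 0.5 4.7 1.4
  endloop
 endfacet
 facet normal 0.890 0.226 0.396
  outer loop
   vertex 3.5 4.7 3.7
   vertex 3.1 4.0 5.0
   vertex 4.7 3.3 1.8
  endloop
 endfacet
 facet normal -0.293 0.877 0.382
  outer loop
   vertex 3.5 4.7 3.7
   vertex 0.5 4.7 1.4
   vertex 3.1 4.0 5.0
  endloop
 endfacet
 facet normal 0.139 -0.470 0.872
  outer loop
   vertex 3.9 0.9 3.2
   vertex 3.1 4.0 5.0
   vertex 0.2 1.1 3.9
  endloop
 endfacet
 facet normal 0.891 -0.033 0.453
  outer loop
   vertex 3.9 0.9 3.2
   vertex 4.7 3.3 1.8
   vertex 3.1 4.0 5.0
  endloop
 endfacet
 facet normal -0.795 -0.522 -0.310
  outer loop
   vertex 1.1 0.8 2.1
   vertex 0.2 1.1 3.9
   vertex 0.7 2.6 0.1
  endloop
 endfacet
 facet normal -0.025 -0.988 0.152
  outer loop
   vertex 1.1 0.8 2.1
   vertex 3.9 0.9 3.2
   vertex 0.2 1.1 3.9
  endloop
 endfacet
 facet normal 0.292 0.419 -0.860
  outer loop
   vertex 2.3 2.1 0.4
   vertex 0.7 2.6 0.1
   vertex 4.7 3.3 1.8
  endloop
 endfacet
 facet normal 0.609 -0.541 -0.580
  outer loop
   vertex 2.3 2.1 0.4
   vertex 4.7 3.3 1.8
   vertex 3.9 0.9 3.2
  endloop
 endfacet
 facet normal -0.112 -0.750 -0.652
  outer loop
   vertex 2.3 2.1 0.4
   vertex 1.1 0.8 2.1
   vertex 0.7 2.6 0.1
  endloop
 endfacet
 facet normal 0.222 -0.844 -0.489
  outer loop
   vertex 2.3 2.1 0.4
   vertex 3.9 0.9 3.2
   vertex 1.1 0.8 2.1
  endloop
 endfacet
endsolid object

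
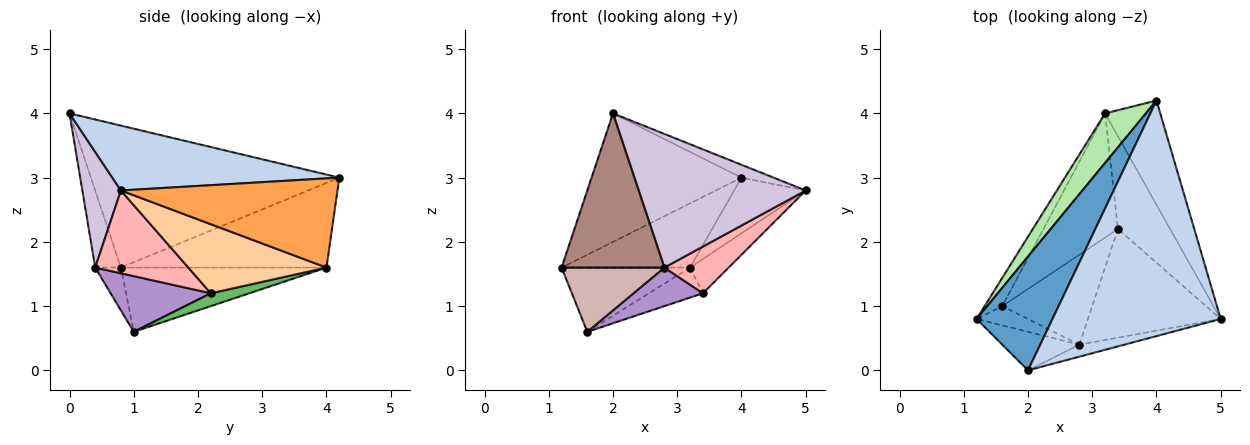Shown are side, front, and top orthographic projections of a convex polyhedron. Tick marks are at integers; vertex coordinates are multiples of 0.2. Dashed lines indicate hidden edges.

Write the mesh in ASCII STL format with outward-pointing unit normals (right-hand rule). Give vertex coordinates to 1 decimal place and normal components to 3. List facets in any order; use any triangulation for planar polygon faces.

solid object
 facet normal -0.779 0.470 0.416
  outer loop
   vertex 2.0 0.0 4.0
   vertex 4.0 4.2 3.0
   vertex 1.2 0.8 1.6
  endloop
 endfacet
 facet normal 0.359 0.051 0.932
  outer loop
   vertex 2.0 0.0 4.0
   vertex 5.0 0.8 2.8
   vertex 4.0 4.2 3.0
  endloop
 endfacet
 facet normal 0.819 0.271 -0.506
  outer loop
   vertex 3.2 4.0 1.6
   vertex 4.0 4.2 3.0
   vertex 5.0 0.8 2.8
  endloop
 endfacet
 facet normal 0.779 0.217 -0.589
  outer loop
   vertex 3.2 4.0 1.6
   vertex 5.0 0.8 2.8
   vertex 3.4 2.2 1.2
  endloop
 endfacet
 facet normal 0.165 0.231 -0.959
  outer loop
   vertex 3.2 4.0 1.6
   vertex 3.4 2.2 1.2
   vertex 1.6 1.0 0.6
  endloop
 endfacet
 facet normal -0.785 0.491 0.378
  outer loop
   vertex 3.2 4.0 1.6
   vertex 1.2 0.8 1.6
   vertex 4.0 4.2 3.0
  endloop
 endfacet
 facet normal -0.826 0.516 -0.227
  outer loop
   vertex 3.2 4.0 1.6
   vertex 1.6 1.0 0.6
   vertex 1.2 0.8 1.6
  endloop
 endfacet
 facet normal 0.497 -0.343 -0.797
  outer loop
   vertex 2.8 0.4 1.6
   vertex 3.4 2.2 1.2
   vertex 5.0 0.8 2.8
  endloop
 endfacet
 facet normal 0.495 -0.342 -0.799
  outer loop
   vertex 2.8 0.4 1.6
   vertex 1.6 1.0 0.6
   vertex 3.4 2.2 1.2
  endloop
 endfacet
 facet normal 0.224 -0.971 -0.087
  outer loop
   vertex 2.8 0.4 1.6
   vertex 5.0 0.8 2.8
   vertex 2.0 0.0 4.0
  endloop
 endfacet
 facet normal -0.236 -0.943 -0.236
  outer loop
   vertex 2.8 0.4 1.6
   vertex 2.0 0.0 4.0
   vertex 1.2 0.8 1.6
  endloop
 endfacet
 facet normal -0.233 -0.931 -0.279
  outer loop
   vertex 2.8 0.4 1.6
   vertex 1.2 0.8 1.6
   vertex 1.6 1.0 0.6
  endloop
 endfacet
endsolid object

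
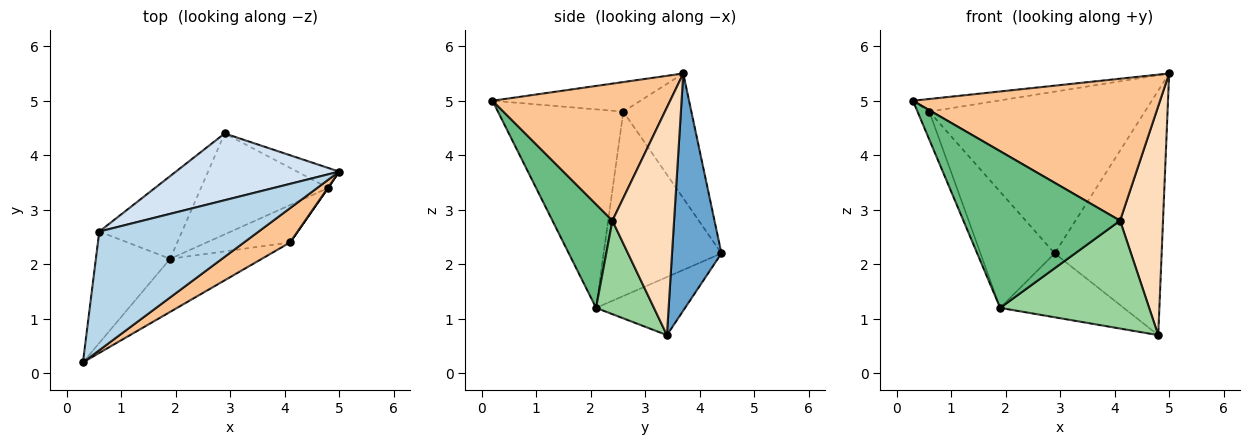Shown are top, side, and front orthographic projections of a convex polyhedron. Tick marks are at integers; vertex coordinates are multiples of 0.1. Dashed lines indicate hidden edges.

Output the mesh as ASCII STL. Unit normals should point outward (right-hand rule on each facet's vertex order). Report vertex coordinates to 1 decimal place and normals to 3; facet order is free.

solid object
 facet normal 0.418 0.905 -0.074
  outer loop
   vertex 4.8 3.4 0.7
   vertex 2.9 4.4 2.2
   vertex 5.0 3.7 5.5
  endloop
 endfacet
 facet normal -0.360 0.499 -0.788
  outer loop
   vertex 1.9 2.1 1.2
   vertex 2.9 4.4 2.2
   vertex 4.8 3.4 0.7
  endloop
 endfacet
 facet normal -0.182 0.104 0.978
  outer loop
   vertex 0.6 2.6 4.8
   vertex 0.3 0.2 5.0
   vertex 5.0 3.7 5.5
  endloop
 endfacet
 facet normal -0.280 0.887 0.366
  outer loop
   vertex 0.6 2.6 4.8
   vertex 5.0 3.7 5.5
   vertex 2.9 4.4 2.2
  endloop
 endfacet
 facet normal -0.933 0.088 -0.349
  outer loop
   vertex 0.6 2.6 4.8
   vertex 1.9 2.1 1.2
   vertex 0.3 0.2 5.0
  endloop
 endfacet
 facet normal -0.791 0.498 -0.355
  outer loop
   vertex 0.6 2.6 4.8
   vertex 2.9 4.4 2.2
   vertex 1.9 2.1 1.2
  endloop
 endfacet
 facet normal 0.573 -0.797 0.193
  outer loop
   vertex 4.1 2.4 2.8
   vertex 5.0 3.7 5.5
   vertex 0.3 0.2 5.0
  endloop
 endfacet
 facet normal 0.821 -0.571 0.002
  outer loop
   vertex 4.1 2.4 2.8
   vertex 4.8 3.4 0.7
   vertex 5.0 3.7 5.5
  endloop
 endfacet
 facet normal 0.341 -0.890 -0.302
  outer loop
   vertex 4.1 2.4 2.8
   vertex 0.3 0.2 5.0
   vertex 1.9 2.1 1.2
  endloop
 endfacet
 facet normal 0.345 -0.887 -0.308
  outer loop
   vertex 4.1 2.4 2.8
   vertex 1.9 2.1 1.2
   vertex 4.8 3.4 0.7
  endloop
 endfacet
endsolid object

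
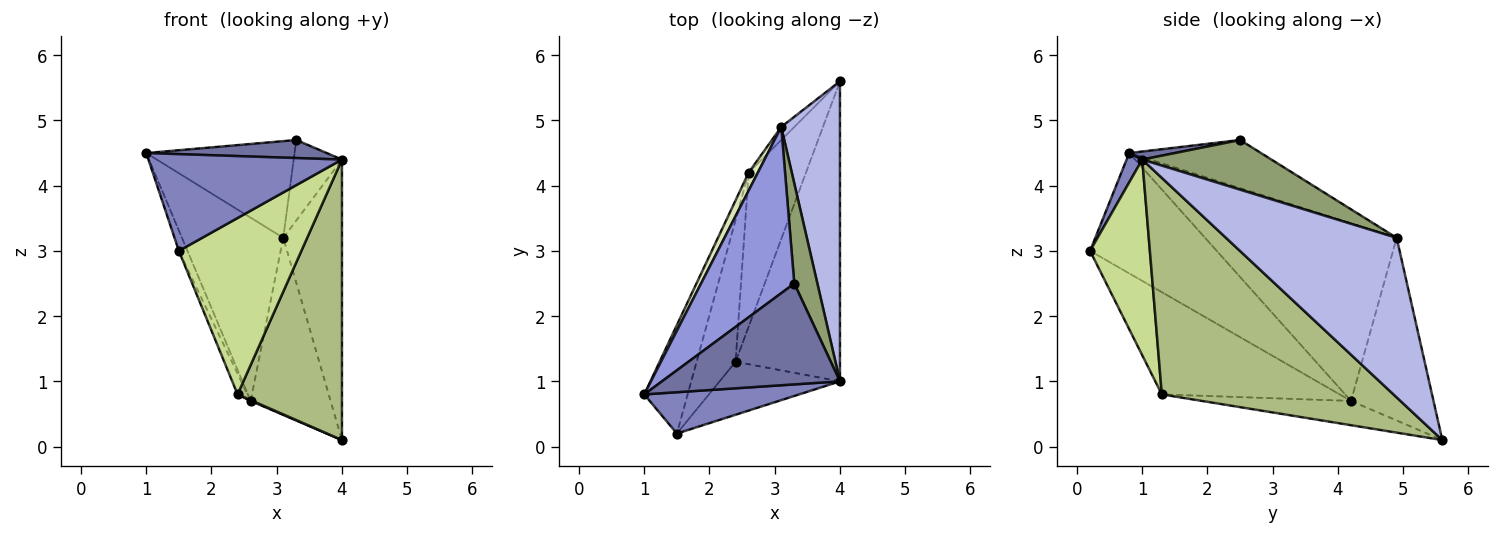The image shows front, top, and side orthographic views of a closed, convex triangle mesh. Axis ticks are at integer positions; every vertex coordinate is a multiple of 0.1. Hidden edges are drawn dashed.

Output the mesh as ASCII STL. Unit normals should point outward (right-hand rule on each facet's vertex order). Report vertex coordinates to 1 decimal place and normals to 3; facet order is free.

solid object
 facet normal 0.045 -0.176 0.983
  outer loop
   vertex 4.0 1.0 4.4
   vertex 3.3 2.5 4.7
   vertex 1.0 0.8 4.5
  endloop
 endfacet
 facet normal 0.074 -0.917 0.392
  outer loop
   vertex 4.0 1.0 4.4
   vertex 1.0 0.8 4.5
   vertex 1.5 0.2 3.0
  endloop
 endfacet
 facet normal -0.408 0.459 0.789
  outer loop
   vertex 3.1 4.9 3.2
   vertex 1.0 0.8 4.5
   vertex 3.3 2.5 4.7
  endloop
 endfacet
 facet normal 0.893 0.307 0.329
  outer loop
   vertex 3.1 4.9 3.2
   vertex 4.0 1.0 4.4
   vertex 4.0 5.6 0.1
  endloop
 endfacet
 facet normal 0.859 0.321 0.399
  outer loop
   vertex 3.1 4.9 3.2
   vertex 3.3 2.5 4.7
   vertex 4.0 1.0 4.4
  endloop
 endfacet
 facet normal 0.835 -0.376 -0.402
  outer loop
   vertex 2.4 1.3 0.8
   vertex 4.0 5.6 0.1
   vertex 4.0 1.0 4.4
  endloop
 endfacet
 facet normal 0.424 -0.868 -0.261
  outer loop
   vertex 2.4 1.3 0.8
   vertex 4.0 1.0 4.4
   vertex 1.5 0.2 3.0
  endloop
 endfacet
 facet normal -0.883 0.467 0.046
  outer loop
   vertex 2.6 4.2 0.7
   vertex 1.0 0.8 4.5
   vertex 3.1 4.9 3.2
  endloop
 endfacet
 facet normal -0.717 0.695 -0.051
  outer loop
   vertex 2.6 4.2 0.7
   vertex 3.1 4.9 3.2
   vertex 4.0 5.6 0.1
  endloop
 endfacet
 facet normal -0.390 -0.005 -0.921
  outer loop
   vertex 2.6 4.2 0.7
   vertex 4.0 5.6 0.1
   vertex 2.4 1.3 0.8
  endloop
 endfacet
 facet normal -0.939 0.064 -0.338
  outer loop
   vertex 2.6 4.2 0.7
   vertex 1.5 0.2 3.0
   vertex 1.0 0.8 4.5
  endloop
 endfacet
 facet normal -0.933 0.052 -0.356
  outer loop
   vertex 2.6 4.2 0.7
   vertex 2.4 1.3 0.8
   vertex 1.5 0.2 3.0
  endloop
 endfacet
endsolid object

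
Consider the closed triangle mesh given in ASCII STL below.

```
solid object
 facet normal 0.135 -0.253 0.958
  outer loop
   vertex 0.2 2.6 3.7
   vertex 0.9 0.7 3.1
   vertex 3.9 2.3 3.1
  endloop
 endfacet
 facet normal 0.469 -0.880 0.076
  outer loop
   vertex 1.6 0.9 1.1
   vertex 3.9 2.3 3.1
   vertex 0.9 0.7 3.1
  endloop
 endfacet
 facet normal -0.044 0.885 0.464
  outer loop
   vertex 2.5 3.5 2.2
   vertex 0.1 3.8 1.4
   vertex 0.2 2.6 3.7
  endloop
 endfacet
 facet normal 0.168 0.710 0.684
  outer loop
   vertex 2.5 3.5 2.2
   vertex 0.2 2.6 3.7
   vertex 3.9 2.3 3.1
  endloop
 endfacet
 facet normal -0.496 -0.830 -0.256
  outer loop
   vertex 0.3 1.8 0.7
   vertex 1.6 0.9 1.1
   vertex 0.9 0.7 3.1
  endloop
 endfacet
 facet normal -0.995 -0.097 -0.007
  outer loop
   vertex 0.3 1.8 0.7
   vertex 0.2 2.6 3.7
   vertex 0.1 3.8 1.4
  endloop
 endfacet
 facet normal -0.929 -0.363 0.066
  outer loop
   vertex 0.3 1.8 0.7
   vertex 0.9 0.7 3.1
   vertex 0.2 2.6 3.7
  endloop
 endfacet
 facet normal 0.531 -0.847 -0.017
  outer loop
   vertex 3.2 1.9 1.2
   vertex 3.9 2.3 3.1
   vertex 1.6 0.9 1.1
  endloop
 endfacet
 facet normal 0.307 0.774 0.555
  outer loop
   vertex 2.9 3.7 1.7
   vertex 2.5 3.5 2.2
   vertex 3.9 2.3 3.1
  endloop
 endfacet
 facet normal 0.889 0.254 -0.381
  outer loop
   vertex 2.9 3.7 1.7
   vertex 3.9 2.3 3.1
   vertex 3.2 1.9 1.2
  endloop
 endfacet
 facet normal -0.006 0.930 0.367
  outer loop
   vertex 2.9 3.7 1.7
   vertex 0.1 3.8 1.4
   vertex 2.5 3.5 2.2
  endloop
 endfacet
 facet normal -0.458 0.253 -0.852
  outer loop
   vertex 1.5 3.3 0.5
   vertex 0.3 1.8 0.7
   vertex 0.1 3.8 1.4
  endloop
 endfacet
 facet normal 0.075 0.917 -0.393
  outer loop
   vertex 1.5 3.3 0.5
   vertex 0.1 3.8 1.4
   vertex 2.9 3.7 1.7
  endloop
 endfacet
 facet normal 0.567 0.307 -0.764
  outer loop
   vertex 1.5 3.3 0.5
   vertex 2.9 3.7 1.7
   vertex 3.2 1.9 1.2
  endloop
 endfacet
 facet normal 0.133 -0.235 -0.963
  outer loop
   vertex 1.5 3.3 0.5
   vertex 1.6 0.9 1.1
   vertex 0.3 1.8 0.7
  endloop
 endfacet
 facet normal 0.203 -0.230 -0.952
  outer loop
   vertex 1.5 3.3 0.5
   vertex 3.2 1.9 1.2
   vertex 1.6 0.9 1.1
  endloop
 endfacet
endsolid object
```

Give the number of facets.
16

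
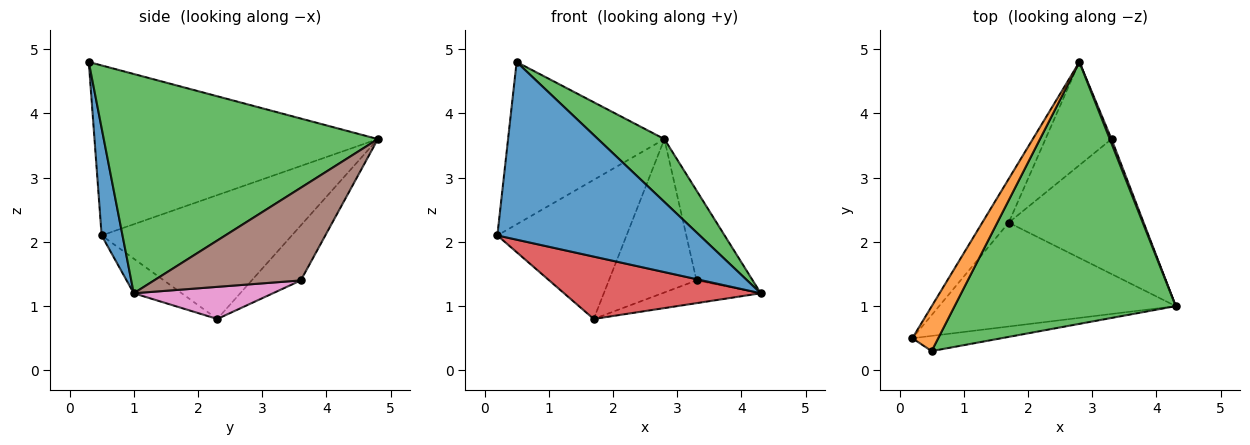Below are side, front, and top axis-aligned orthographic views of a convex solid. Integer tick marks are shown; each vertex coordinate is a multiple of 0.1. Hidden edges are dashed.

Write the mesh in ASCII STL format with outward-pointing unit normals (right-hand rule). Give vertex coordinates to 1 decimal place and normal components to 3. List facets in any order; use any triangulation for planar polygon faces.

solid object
 facet normal 0.102 -0.991 -0.085
  outer loop
   vertex 0.5 0.3 4.8
   vertex 0.2 0.5 2.1
   vertex 4.3 1.0 1.2
  endloop
 endfacet
 facet normal -0.868 0.479 0.132
  outer loop
   vertex 0.5 0.3 4.8
   vertex 2.8 4.8 3.6
   vertex 0.2 0.5 2.1
  endloop
 endfacet
 facet normal 0.694 -0.168 0.700
  outer loop
   vertex 0.5 0.3 4.8
   vertex 4.3 1.0 1.2
   vertex 2.8 4.8 3.6
  endloop
 endfacet
 facet normal -0.124 -0.511 -0.851
  outer loop
   vertex 1.7 2.3 0.8
   vertex 4.3 1.0 1.2
   vertex 0.2 0.5 2.1
  endloop
 endfacet
 facet normal -0.815 0.553 -0.174
  outer loop
   vertex 1.7 2.3 0.8
   vertex 0.2 0.5 2.1
   vertex 2.8 4.8 3.6
  endloop
 endfacet
 facet normal 0.934 0.358 0.017
  outer loop
   vertex 3.3 3.6 1.4
   vertex 2.8 4.8 3.6
   vertex 4.3 1.0 1.2
  endloop
 endfacet
 facet normal 0.229 0.162 -0.960
  outer loop
   vertex 3.3 3.6 1.4
   vertex 4.3 1.0 1.2
   vertex 1.7 2.3 0.8
  endloop
 endfacet
 facet normal -0.422 0.752 -0.506
  outer loop
   vertex 3.3 3.6 1.4
   vertex 1.7 2.3 0.8
   vertex 2.8 4.8 3.6
  endloop
 endfacet
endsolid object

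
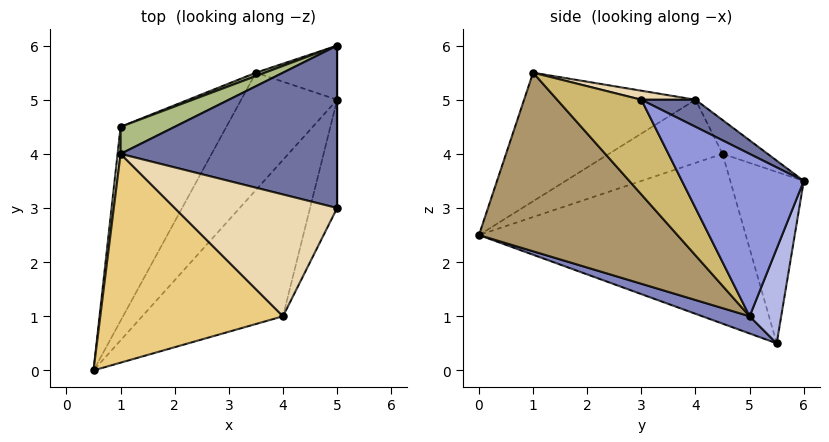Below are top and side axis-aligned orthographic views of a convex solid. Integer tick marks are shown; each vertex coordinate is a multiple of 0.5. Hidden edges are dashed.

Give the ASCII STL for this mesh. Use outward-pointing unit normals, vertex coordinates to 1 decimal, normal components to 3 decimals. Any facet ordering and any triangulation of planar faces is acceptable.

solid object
 facet normal 0.111 0.444 0.889
  outer loop
   vertex 1.0 4.0 5.0
   vertex 5.0 3.0 5.0
   vertex 5.0 6.0 3.5
  endloop
 endfacet
 facet normal 0.161 -0.414 -0.896
  outer loop
   vertex 5.0 5.0 1.0
   vertex 0.5 0.0 2.5
   vertex 3.5 5.5 0.5
  endloop
 endfacet
 facet normal 1.000 0.000 0.000
  outer loop
   vertex 5.0 5.0 1.0
   vertex 5.0 6.0 3.5
   vertex 5.0 3.0 5.0
  endloop
 endfacet
 facet normal 0.398 0.852 -0.341
  outer loop
   vertex 5.0 5.0 1.0
   vertex 3.5 5.5 0.5
   vertex 5.0 6.0 3.5
  endloop
 endfacet
 facet normal -0.349 0.937 0.018
  outer loop
   vertex 1.0 4.5 4.0
   vertex 5.0 6.0 3.5
   vertex 3.5 5.5 0.5
  endloop
 endfacet
 facet normal -0.269 0.861 0.431
  outer loop
   vertex 1.0 4.5 4.0
   vertex 1.0 4.0 5.0
   vertex 5.0 6.0 3.5
  endloop
 endfacet
 facet normal -0.819 0.261 -0.511
  outer loop
   vertex 1.0 4.5 4.0
   vertex 3.5 5.5 0.5
   vertex 0.5 0.0 2.5
  endloop
 endfacet
 facet normal -0.994 0.095 0.047
  outer loop
   vertex 1.0 4.5 4.0
   vertex 0.5 0.0 2.5
   vertex 1.0 4.0 5.0
  endloop
 endfacet
 facet normal 0.586 -0.666 -0.462
  outer loop
   vertex 4.0 1.0 5.5
   vertex 0.5 0.0 2.5
   vertex 5.0 5.0 1.0
  endloop
 endfacet
 facet normal 0.843 -0.482 -0.241
  outer loop
   vertex 4.0 1.0 5.5
   vertex 5.0 5.0 1.0
   vertex 5.0 3.0 5.0
  endloop
 endfacet
 facet normal -0.527 -0.402 0.749
  outer loop
   vertex 4.0 1.0 5.5
   vertex 1.0 4.0 5.0
   vertex 0.5 0.0 2.5
  endloop
 endfacet
 facet normal 0.054 0.217 0.975
  outer loop
   vertex 4.0 1.0 5.5
   vertex 5.0 3.0 5.0
   vertex 1.0 4.0 5.0
  endloop
 endfacet
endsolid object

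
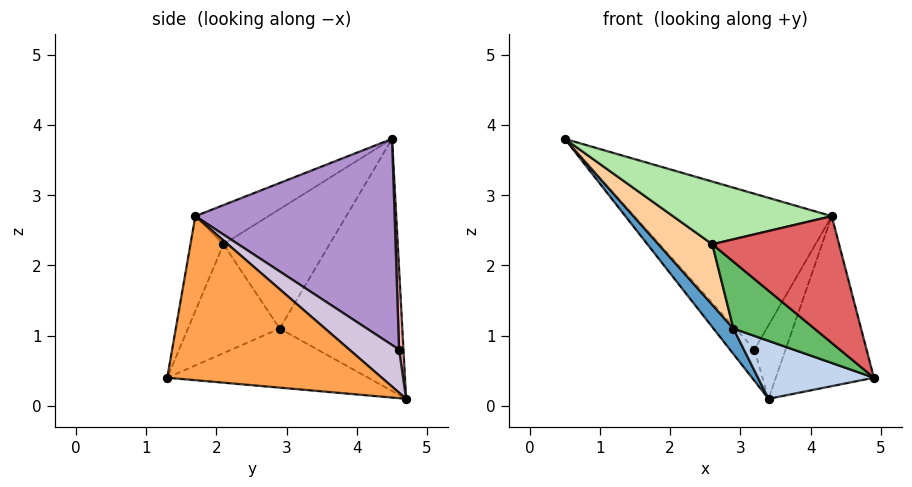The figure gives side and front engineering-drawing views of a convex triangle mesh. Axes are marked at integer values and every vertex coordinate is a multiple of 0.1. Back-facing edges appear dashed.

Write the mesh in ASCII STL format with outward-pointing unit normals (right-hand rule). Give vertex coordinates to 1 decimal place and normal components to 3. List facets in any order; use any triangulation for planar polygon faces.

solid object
 facet normal -0.777 -0.126 -0.616
  outer loop
   vertex 2.9 2.9 1.1
   vertex 0.5 4.5 3.8
   vertex 3.4 4.7 0.1
  endloop
 endfacet
 facet normal -0.520 -0.300 -0.800
  outer loop
   vertex 2.9 2.9 1.1
   vertex 3.4 4.7 0.1
   vertex 4.9 1.3 0.4
  endloop
 endfacet
 facet normal 0.897 0.410 0.163
  outer loop
   vertex 4.3 1.7 2.7
   vertex 4.9 1.3 0.4
   vertex 3.4 4.7 0.1
  endloop
 endfacet
 facet normal -0.790 -0.401 -0.465
  outer loop
   vertex 2.6 2.1 2.3
   vertex 0.5 4.5 3.8
   vertex 2.9 2.9 1.1
  endloop
 endfacet
 facet normal -0.635 -0.560 -0.532
  outer loop
   vertex 2.6 2.1 2.3
   vertex 2.9 2.9 1.1
   vertex 4.9 1.3 0.4
  endloop
 endfacet
 facet normal -0.316 -0.686 0.656
  outer loop
   vertex 2.6 2.1 2.3
   vertex 4.3 1.7 2.7
   vertex 0.5 4.5 3.8
  endloop
 endfacet
 facet normal -0.251 -0.963 0.102
  outer loop
   vertex 2.6 2.1 2.3
   vertex 4.9 1.3 0.4
   vertex 4.3 1.7 2.7
  endloop
 endfacet
 facet normal 0.172 0.967 0.187
  outer loop
   vertex 3.2 4.6 0.8
   vertex 3.4 4.7 0.1
   vertex 0.5 4.5 3.8
  endloop
 endfacet
 facet normal 0.592 0.587 0.552
  outer loop
   vertex 3.2 4.6 0.8
   vertex 0.5 4.5 3.8
   vertex 4.3 1.7 2.7
  endloop
 endfacet
 facet normal 0.808 0.505 0.303
  outer loop
   vertex 3.2 4.6 0.8
   vertex 4.3 1.7 2.7
   vertex 3.4 4.7 0.1
  endloop
 endfacet
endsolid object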